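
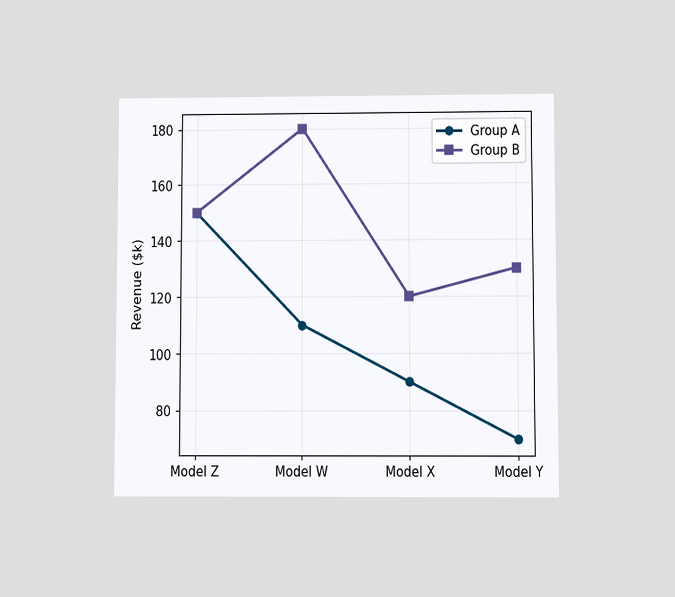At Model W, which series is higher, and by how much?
The chart is viewed slightly from below. At Model W, Group B sits above the other line by $70k.

Group B, by $70k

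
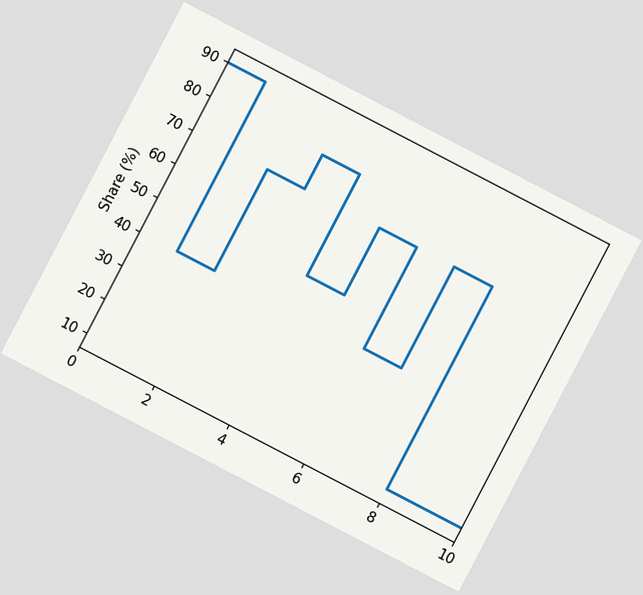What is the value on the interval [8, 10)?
10%

The chart is tilted about 28° clockwise. On [8, 10) the step sits at 10%.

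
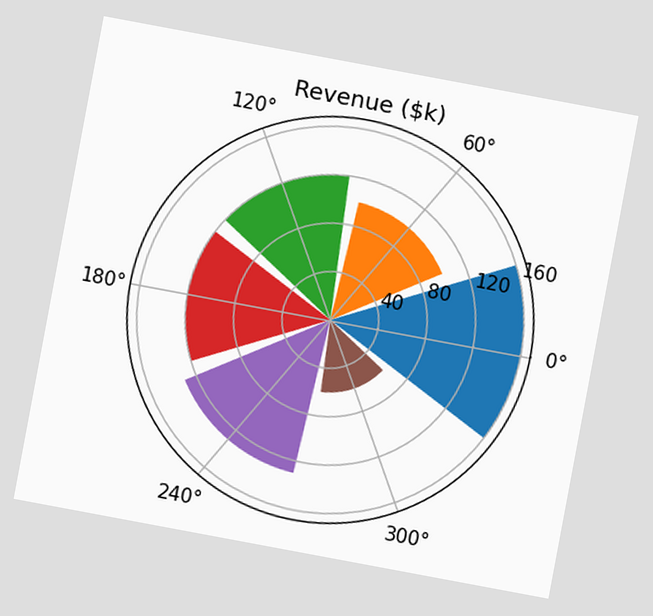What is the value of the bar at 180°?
$120k

The chart is tilted about 11° clockwise. The bar at 180° reaches $120k on the radial axis.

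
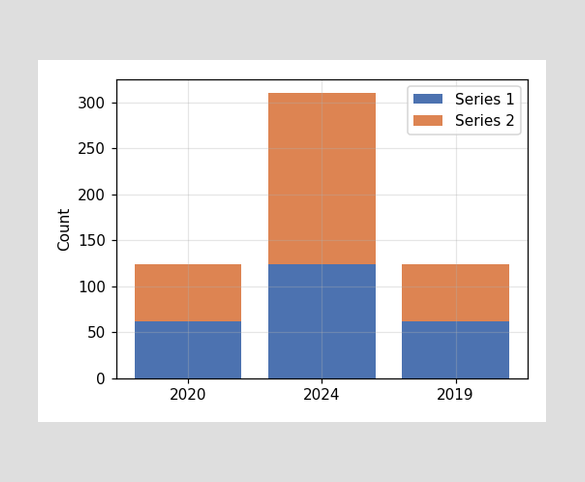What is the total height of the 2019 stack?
The 2019 stack's top reaches 124 on the y-axis.

124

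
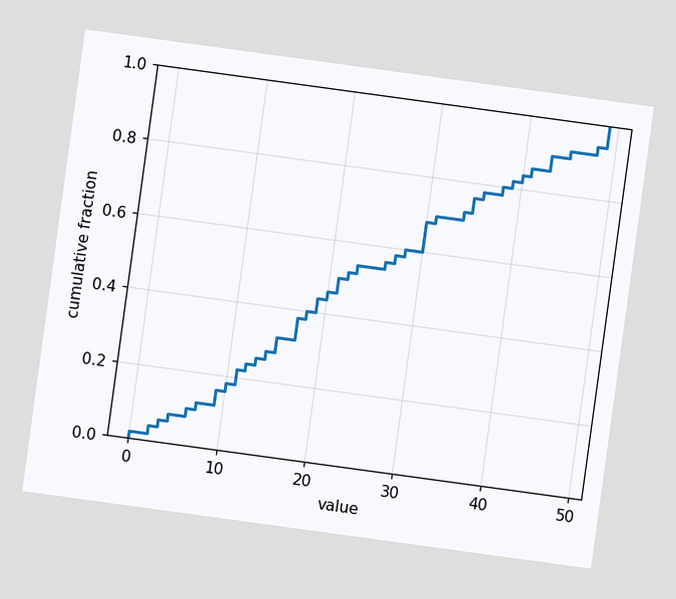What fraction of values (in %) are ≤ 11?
The chart is tilted about 8° clockwise. At x=11 the ECDF step is at 22%.

22%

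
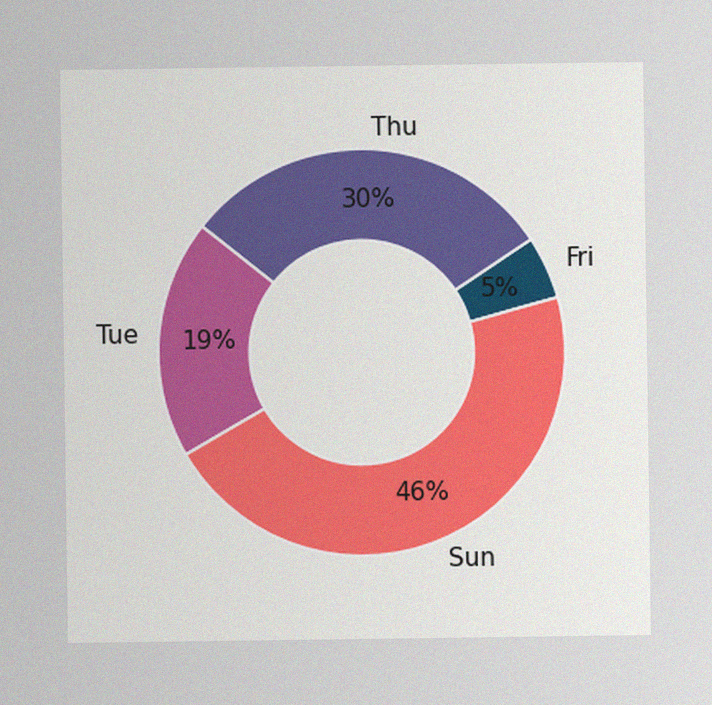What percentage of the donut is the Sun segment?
46%

The image has some photo noise and uneven lighting. The Sun segment takes up 46% of the ring.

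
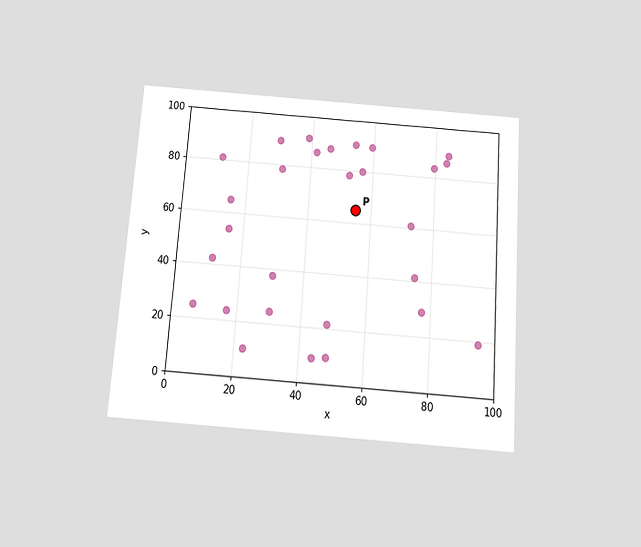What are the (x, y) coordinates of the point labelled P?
The chart is tilted about 4° clockwise and viewed slightly from below. Following the gridlines from P to each axis, P sits at (55, 65).

(55, 65)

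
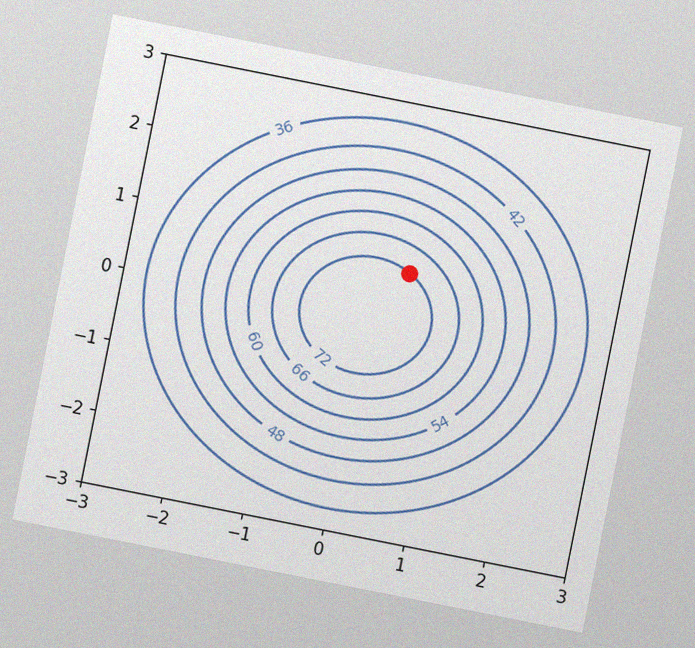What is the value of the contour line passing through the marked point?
72

The chart is tilted about 11° clockwise, with some photo noise. The marked point sits on the contour labelled 72.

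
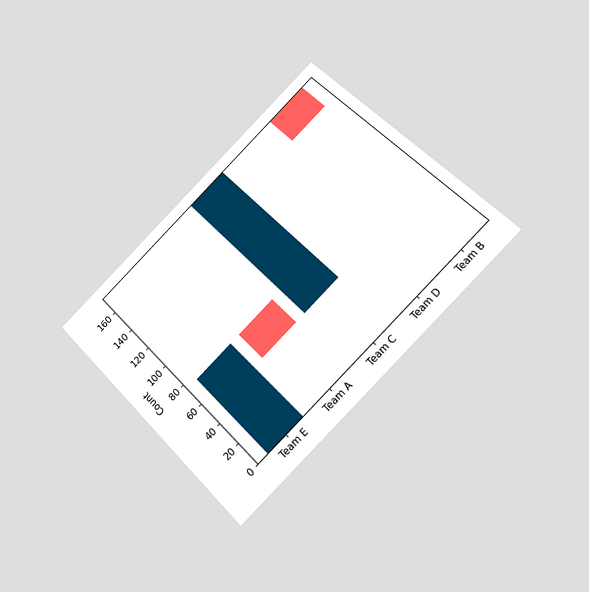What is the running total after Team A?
The chart is tilted about 45° counter-clockwise and viewed at a slight angle. After Team A the running total reaches 50.

50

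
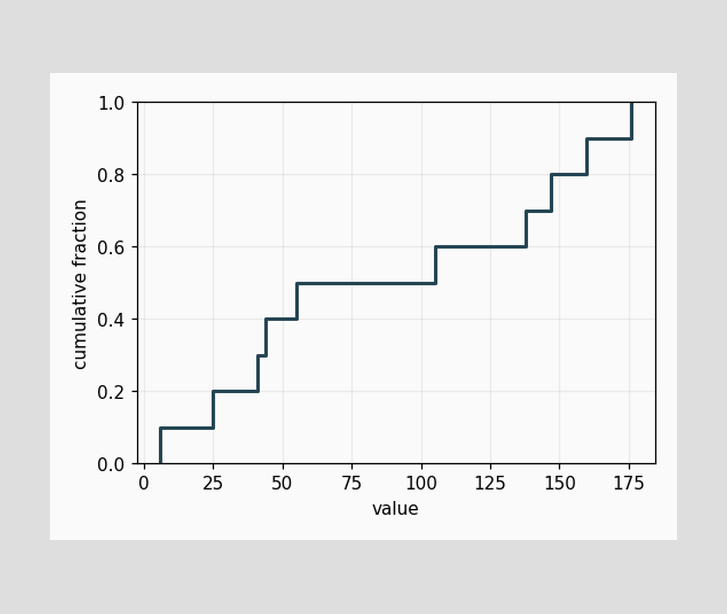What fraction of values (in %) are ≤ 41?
At x=41 the ECDF step is at 30%.

30%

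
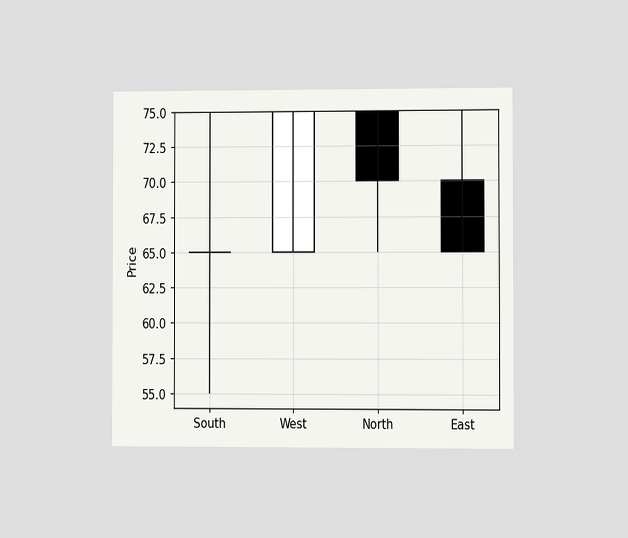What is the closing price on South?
The chart is viewed slightly from the right. The South candle closes at 65.

65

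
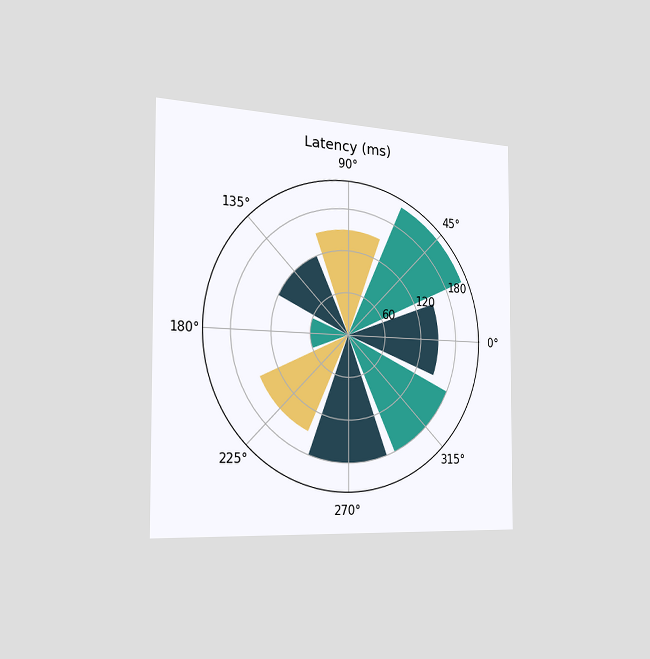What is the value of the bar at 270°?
The chart is viewed slightly from the left. The bar at 270° reaches 180ms on the radial axis.

180ms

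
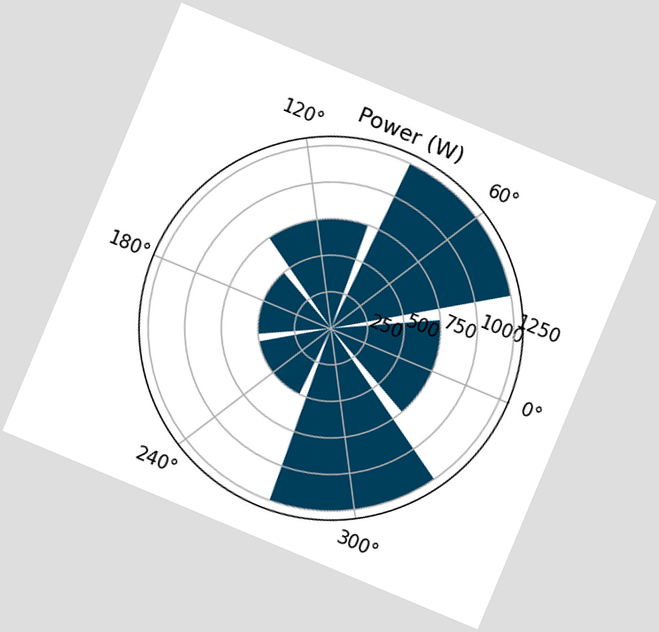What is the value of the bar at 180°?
The chart is tilted about 23° clockwise. The bar at 180° reaches 500W on the radial axis.

500W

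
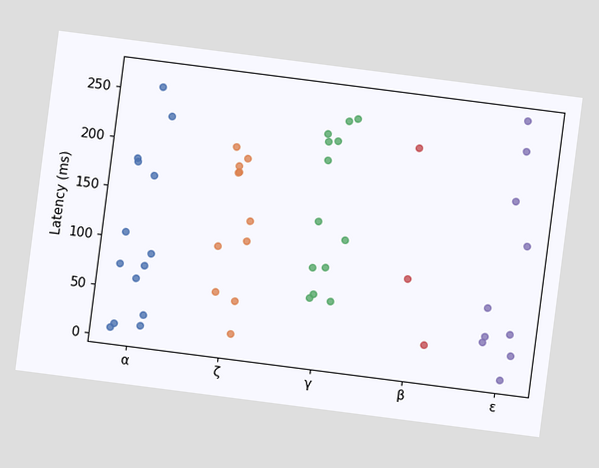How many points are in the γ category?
13

The chart is tilted about 7° clockwise. Counting the markers in the γ column gives 13.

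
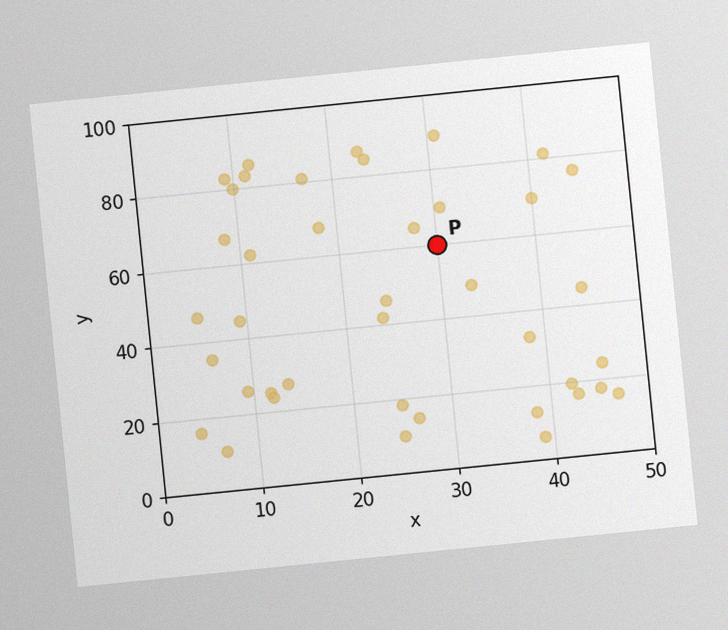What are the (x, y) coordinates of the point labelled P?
(30, 60)

The chart is tilted about 6° counter-clockwise, with some photo noise. Following the gridlines from P to each axis, P sits at (30, 60).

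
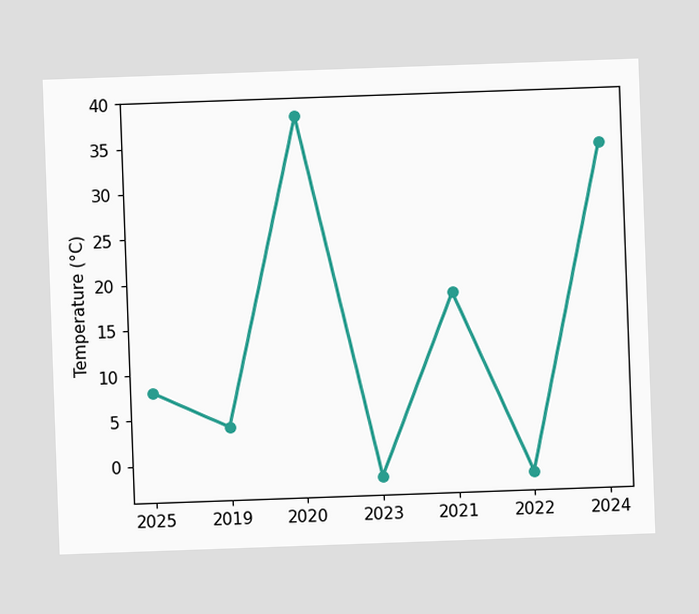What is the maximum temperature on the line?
38°C

The chart is tilted about 2° counter-clockwise. The highest point is at 2020, and reading across to the y-axis gives 38°C.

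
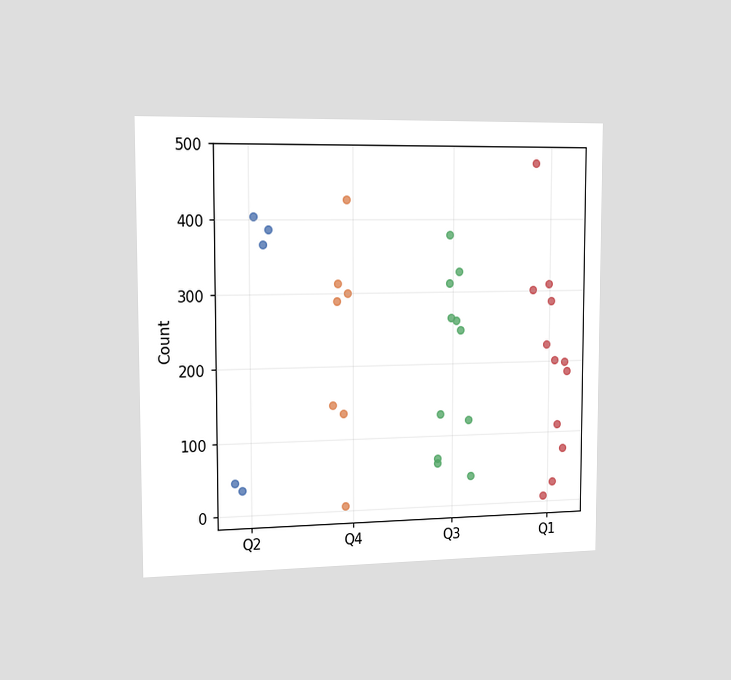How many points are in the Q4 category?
7

The chart is viewed slightly from the left. Counting the markers in the Q4 column gives 7.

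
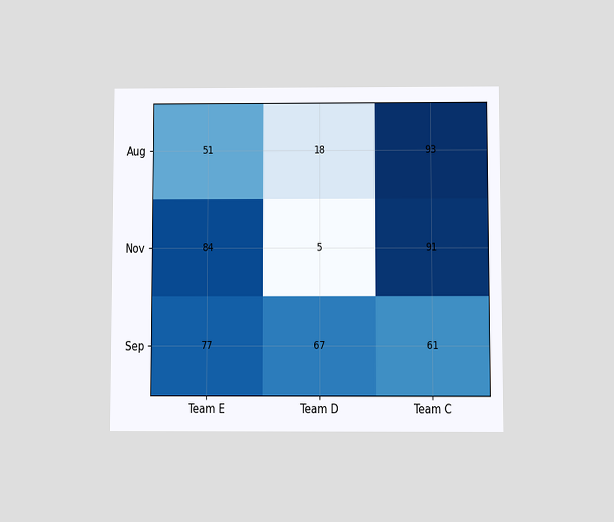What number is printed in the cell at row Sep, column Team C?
61

The chart is viewed slightly from below. The (Sep, Team C) cell reads 61.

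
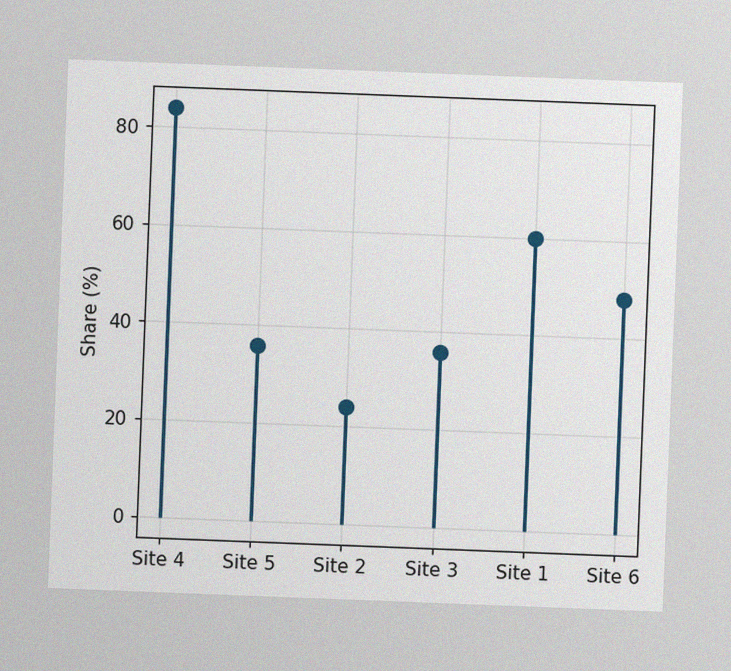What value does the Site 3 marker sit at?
The chart is tilted about 2° clockwise, with some photo noise. The Site 3 marker sits at 36%.

36%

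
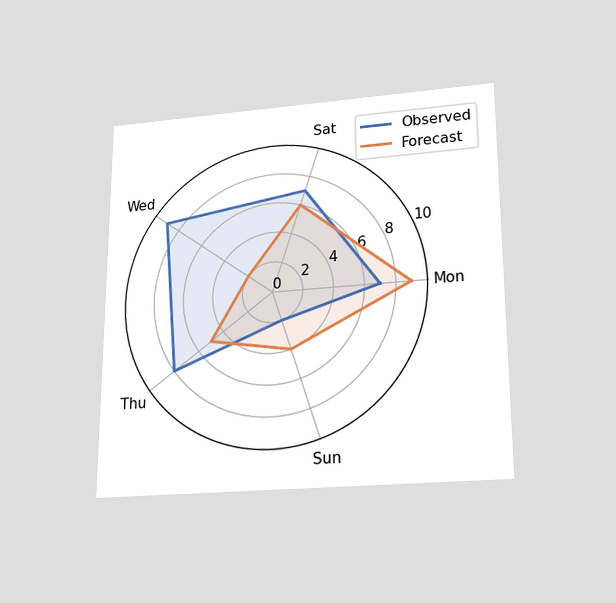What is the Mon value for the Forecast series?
9

The chart is viewed slightly from below. On the Mon axis, Forecast reaches 9.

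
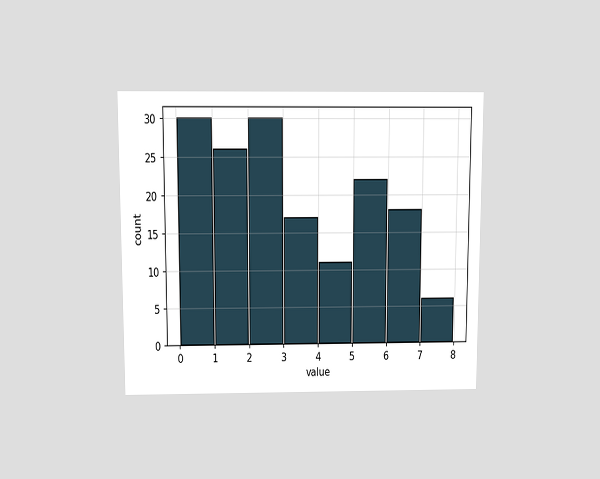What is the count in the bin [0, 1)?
The chart is viewed slightly from above. The [0, 1) bin has height 30.

30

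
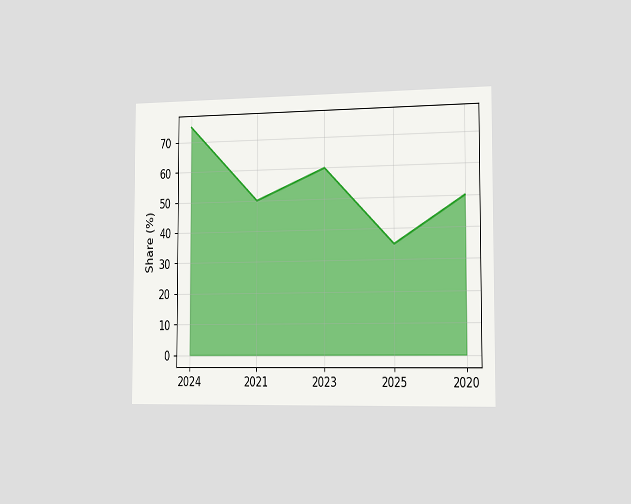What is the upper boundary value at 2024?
The chart is viewed slightly from the right. At 2024 the upper boundary is at 75%.

75%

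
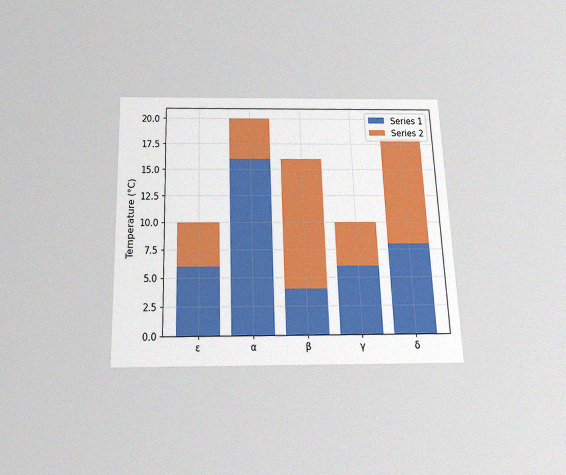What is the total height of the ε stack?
The chart is tilted about 2° counter-clockwise and viewed slightly from below, with some photo noise. The ε stack's top reaches 10°C on the y-axis.

10°C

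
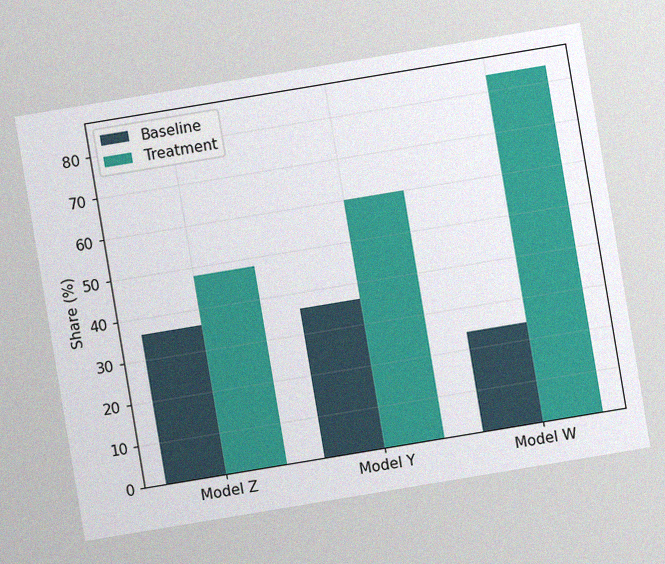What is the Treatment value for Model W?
84%

The chart is tilted about 9° counter-clockwise, with some photo noise. The Treatment bar at Model W reaches 84% on the y-axis.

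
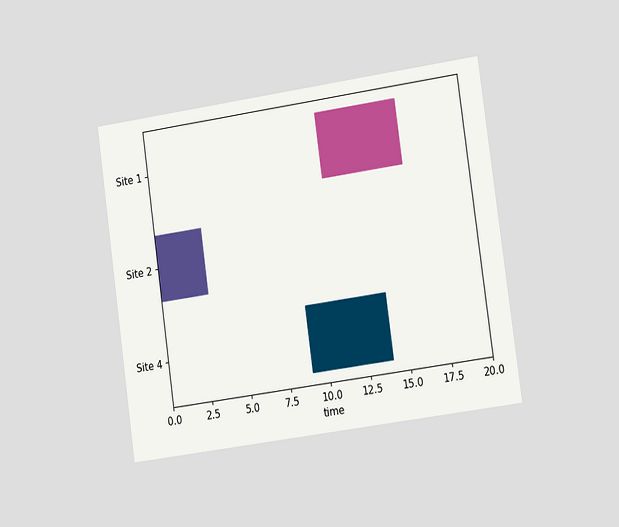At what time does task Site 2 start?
0

The chart is tilted about 8° counter-clockwise and viewed slightly from the right. The Site 2 bar begins at t=0.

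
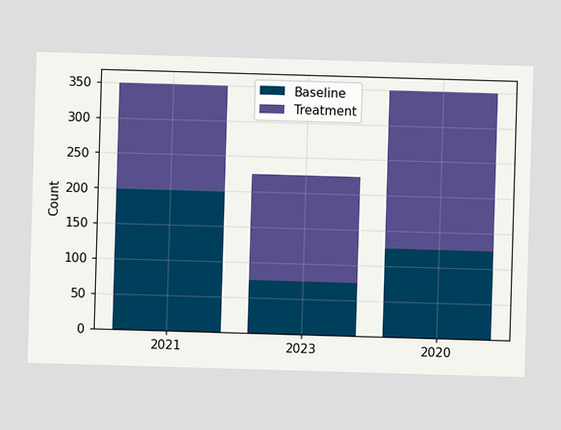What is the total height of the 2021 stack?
The 2021 stack's top reaches 350 on the y-axis.

350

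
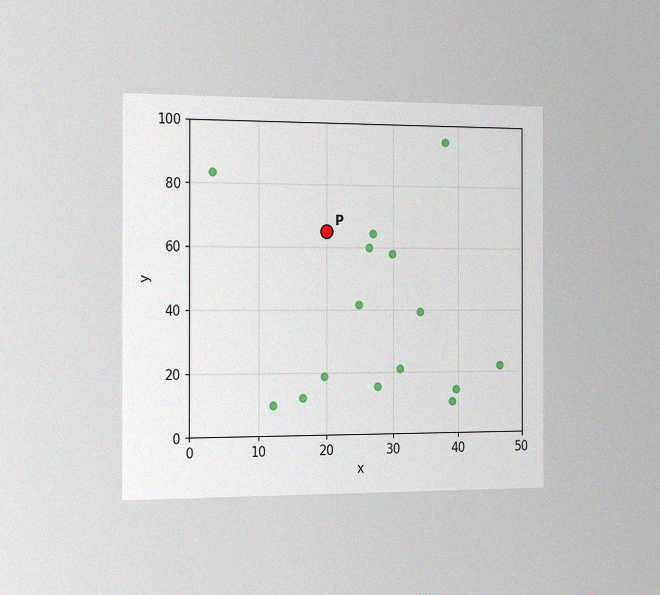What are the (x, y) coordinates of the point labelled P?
(20, 65)

The chart is viewed slightly from the left, with some photo noise. Following the gridlines from P to each axis, P sits at (20, 65).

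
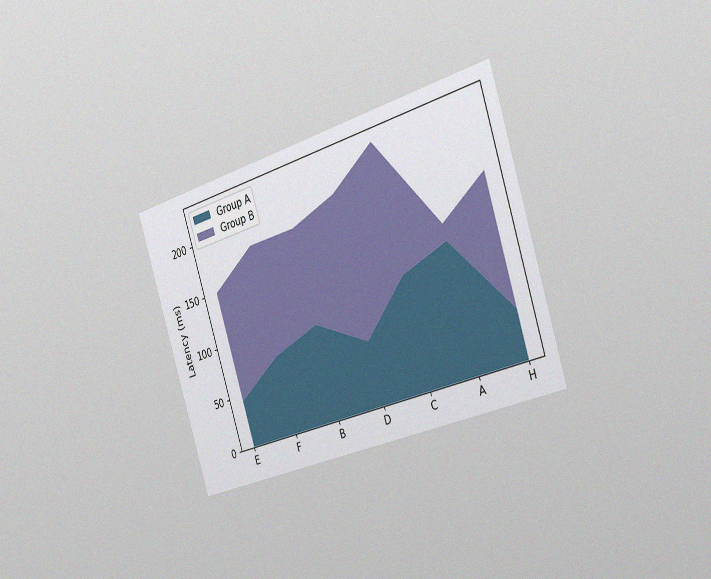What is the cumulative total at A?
The chart is tilted about 18° counter-clockwise and viewed slightly from the right, with some photo noise. The stacked total at A reaches 135ms.

135ms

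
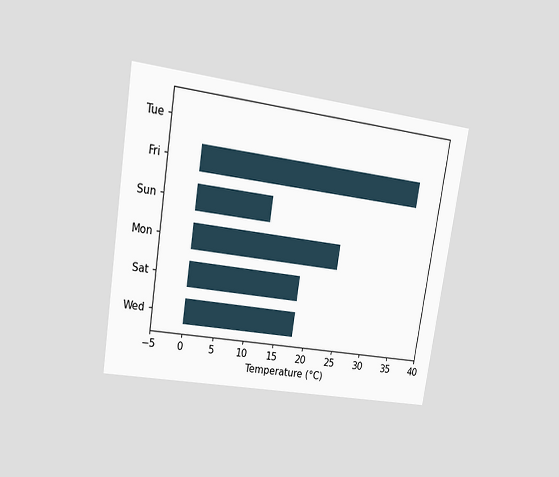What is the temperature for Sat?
The chart is tilted about 9° clockwise and viewed at a slight angle. Reading along the chart's x-axis, the Sat bar reaches 18°C.

18°C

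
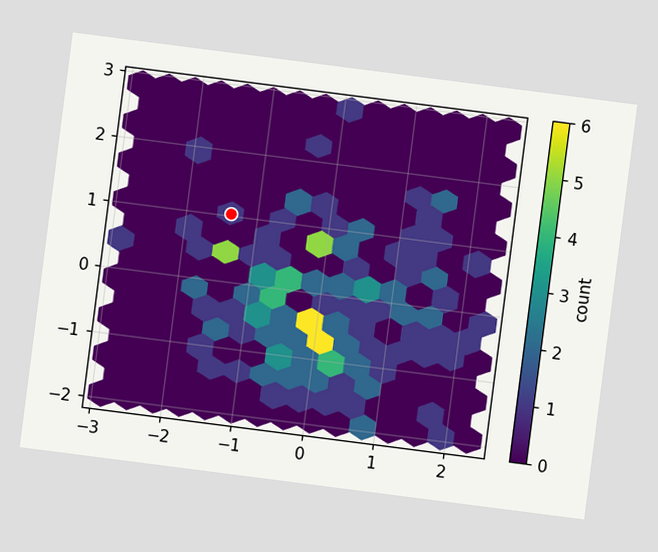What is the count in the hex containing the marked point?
The chart is tilted about 7° clockwise. The marked hex reads 1 on the colorbar.

1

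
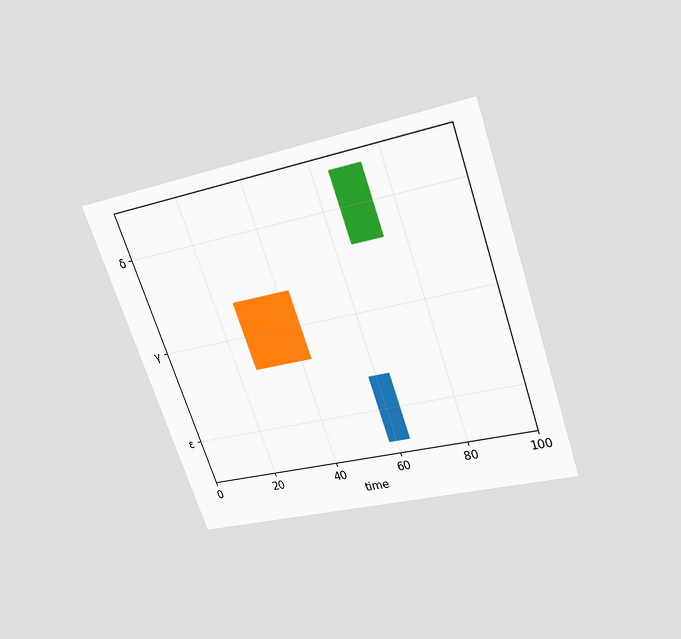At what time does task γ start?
26

The chart is tilted about 19° counter-clockwise and viewed slightly from above. The γ bar begins at t=26.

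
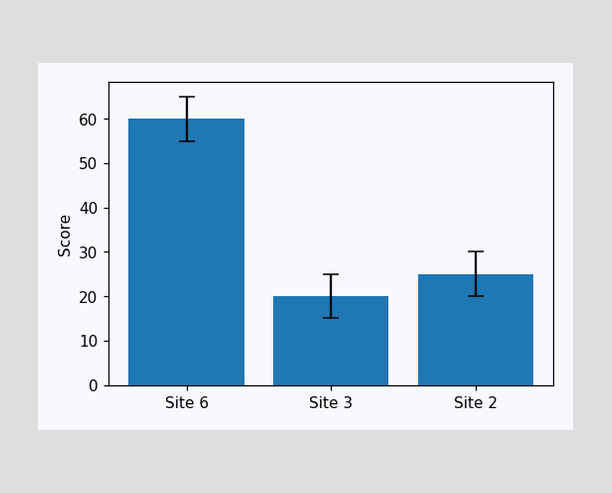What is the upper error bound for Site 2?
30

The Site 2 bar's upper whisker reaches 30.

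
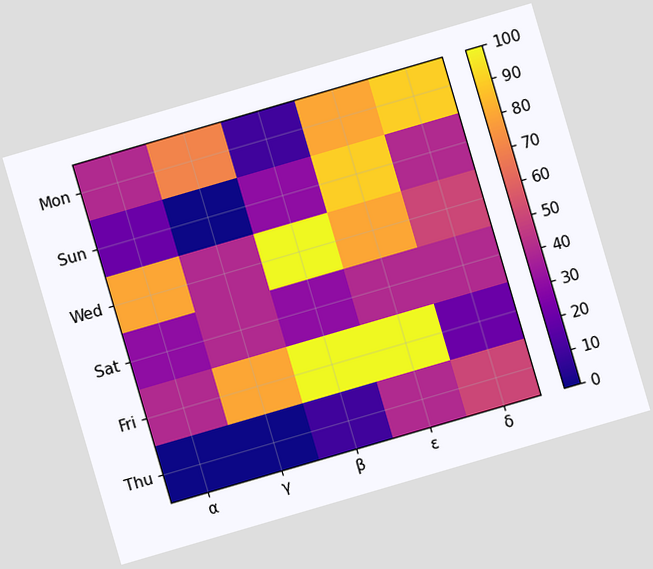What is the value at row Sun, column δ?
The chart is tilted about 16° counter-clockwise. Matching cell (Sun, δ) against the colorbar gives 40.

40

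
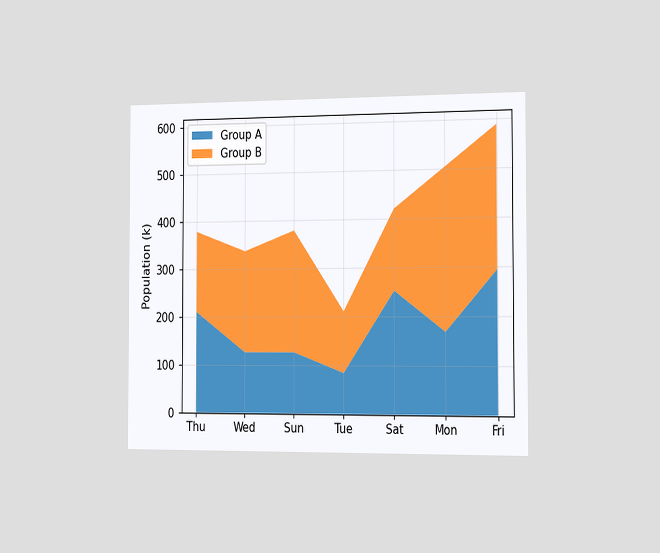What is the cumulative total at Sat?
The chart is viewed slightly from the right. The stacked total at Sat reaches 420k.

420k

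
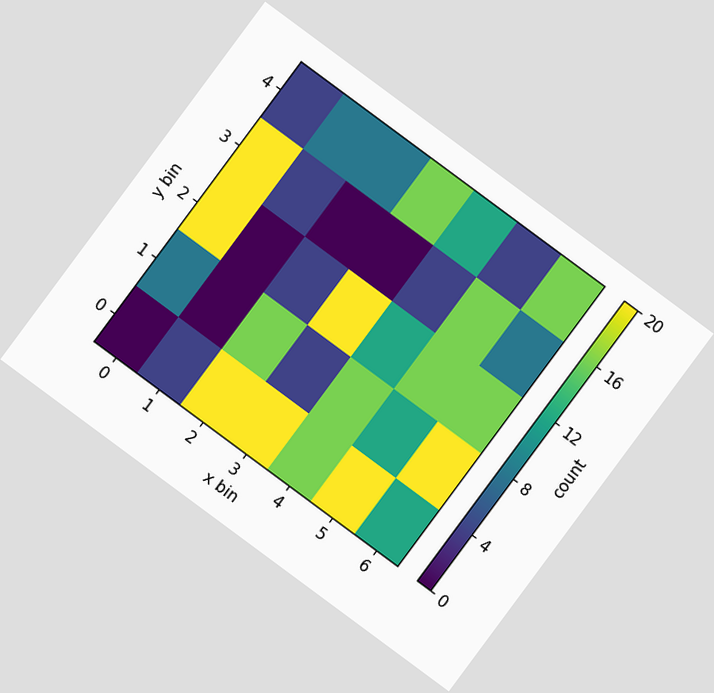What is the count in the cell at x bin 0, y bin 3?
The chart is tilted about 37° clockwise. Matching the cell (0, 3) against the colorbar gives 20.

20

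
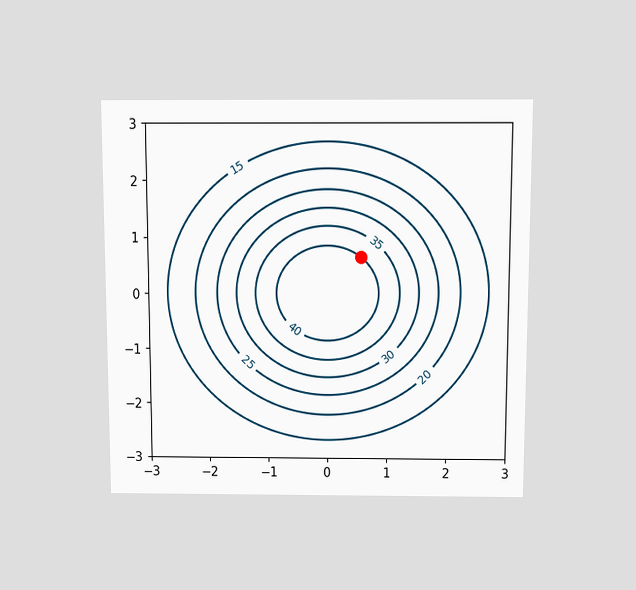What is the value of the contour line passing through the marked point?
The chart is viewed slightly from above. The marked point sits on the contour labelled 40.

40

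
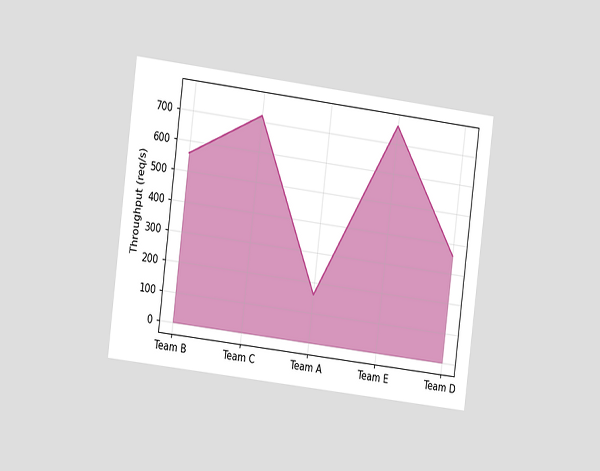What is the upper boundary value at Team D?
360req/s

The chart is tilted about 7° clockwise and viewed at a slight angle. At Team D the upper boundary is at 360req/s.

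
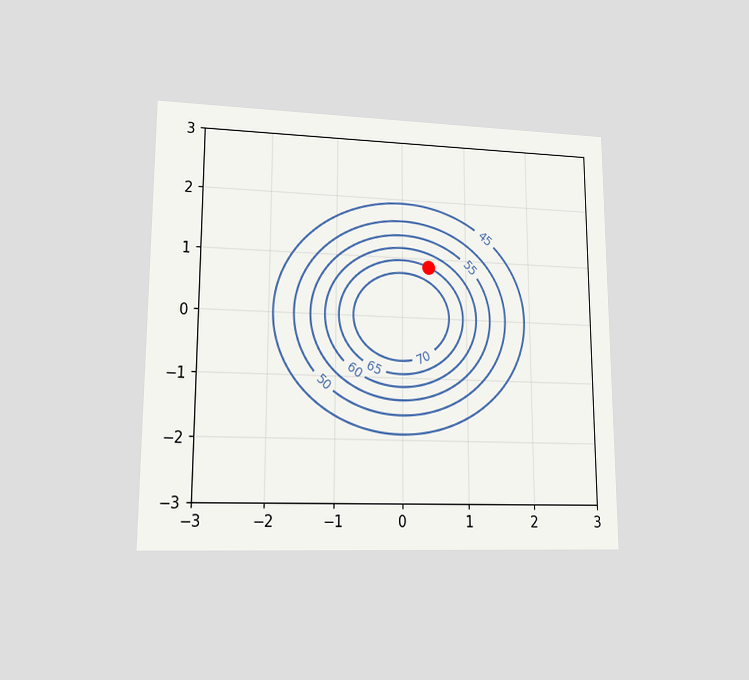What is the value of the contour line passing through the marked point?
65

The chart is viewed at a slight angle. The marked point sits on the contour labelled 65.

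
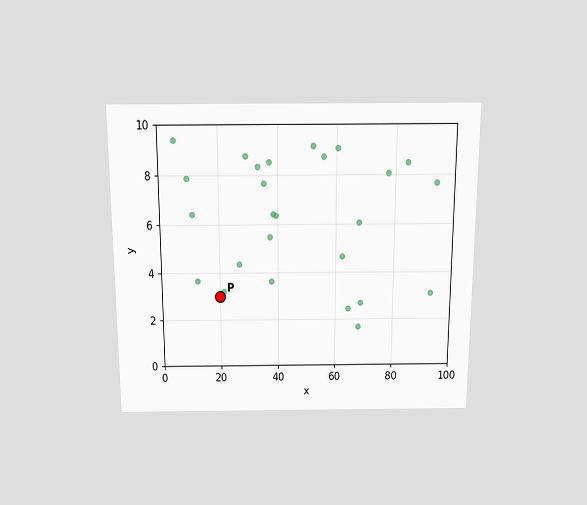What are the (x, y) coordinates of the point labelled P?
(20, 3)

The chart is viewed slightly from above. Following the gridlines from P to each axis, P sits at (20, 3).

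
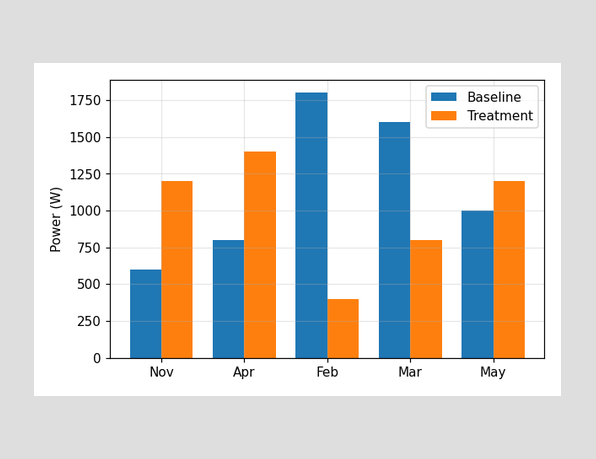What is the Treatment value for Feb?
400W

The Treatment bar at Feb reaches 400W on the y-axis.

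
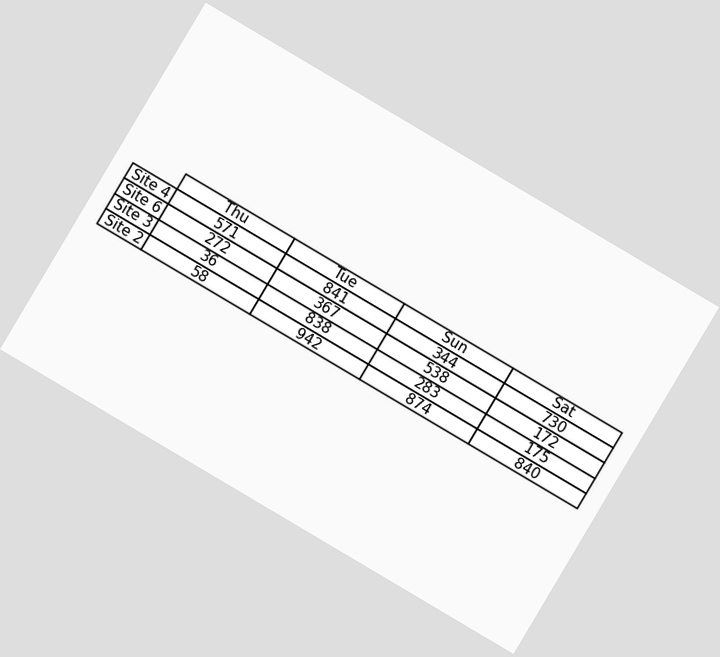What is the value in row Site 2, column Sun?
The chart is tilted about 31° clockwise. The (Site 2, Sun) cell reads 874.

874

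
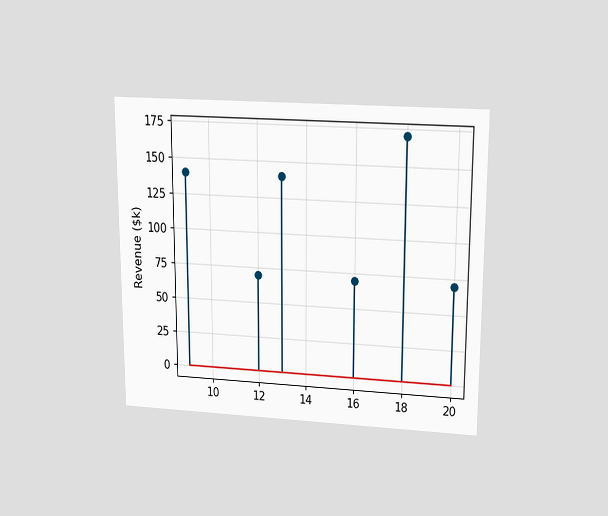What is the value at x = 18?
The chart is viewed slightly from above. The stem at x=18 reaches $170k.

$170k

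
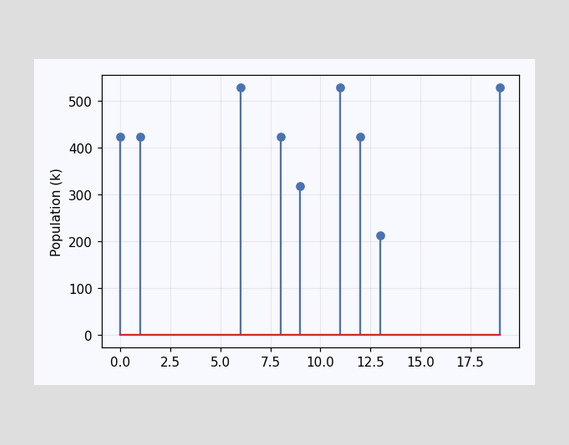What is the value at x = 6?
530k

The stem at x=6 reaches 530k.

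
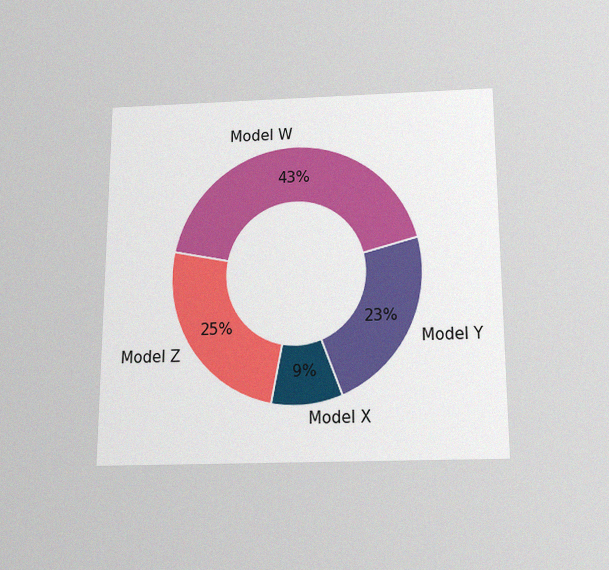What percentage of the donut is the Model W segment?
The chart is viewed slightly from below, with some photo noise. The Model W segment takes up 43% of the ring.

43%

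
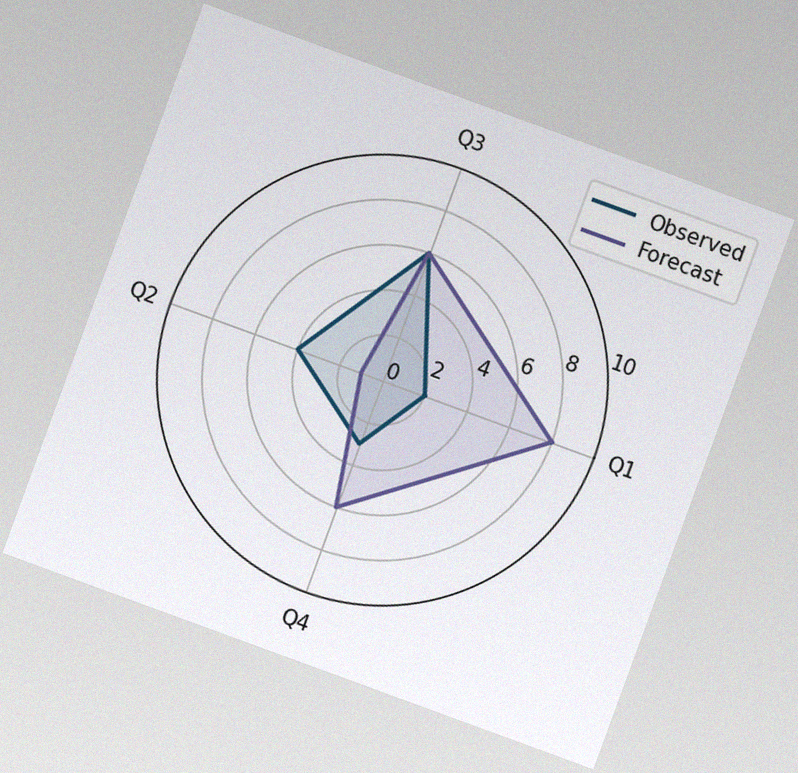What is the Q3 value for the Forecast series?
6

The chart is tilted about 20° clockwise, with some photo noise. On the Q3 axis, Forecast reaches 6.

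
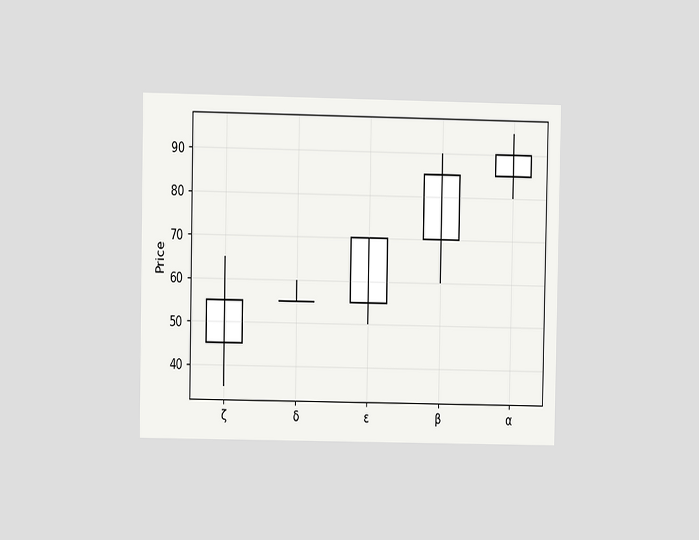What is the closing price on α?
90

The chart is viewed at a slight angle. The α candle closes at 90.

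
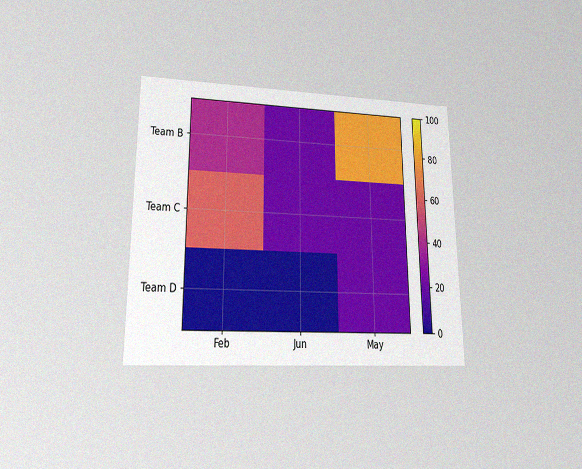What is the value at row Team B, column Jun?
20

The chart is viewed at a slight angle, with some photo noise. Matching cell (Team B, Jun) against the colorbar gives 20.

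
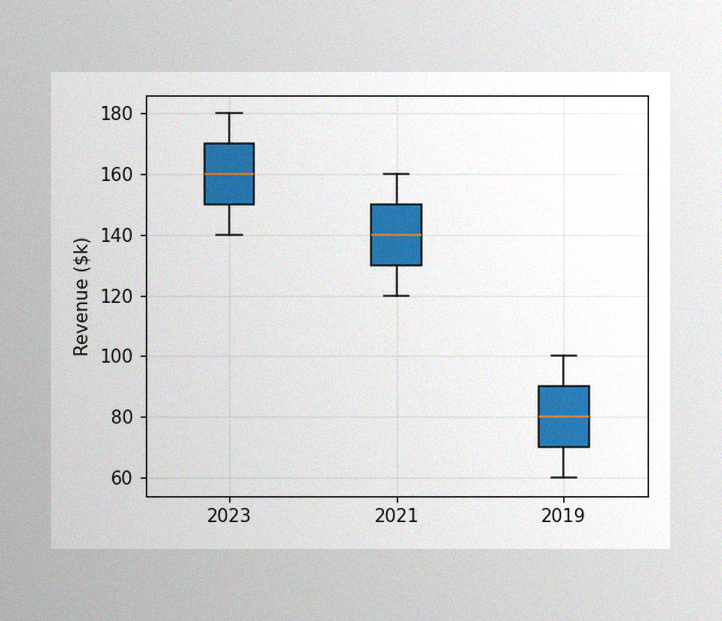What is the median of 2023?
The image has some photo noise and uneven lighting. The median line in the 2023 box sits at $160k.

$160k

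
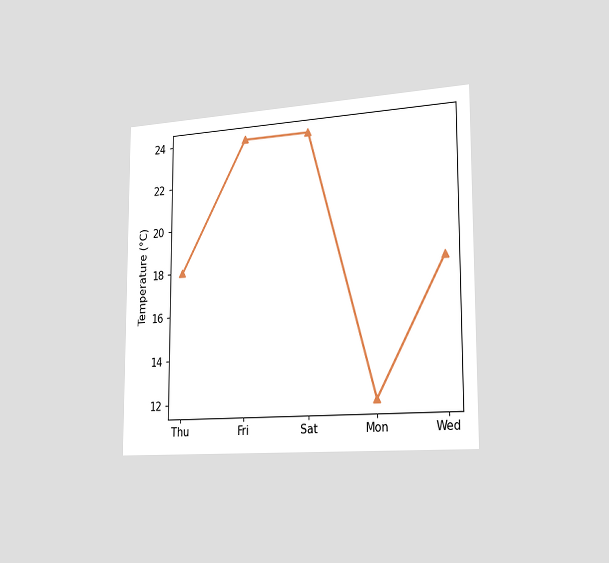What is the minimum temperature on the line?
12°C

The chart is viewed slightly from the right. The lowest point is at Mon, and reading across to the y-axis gives 12°C.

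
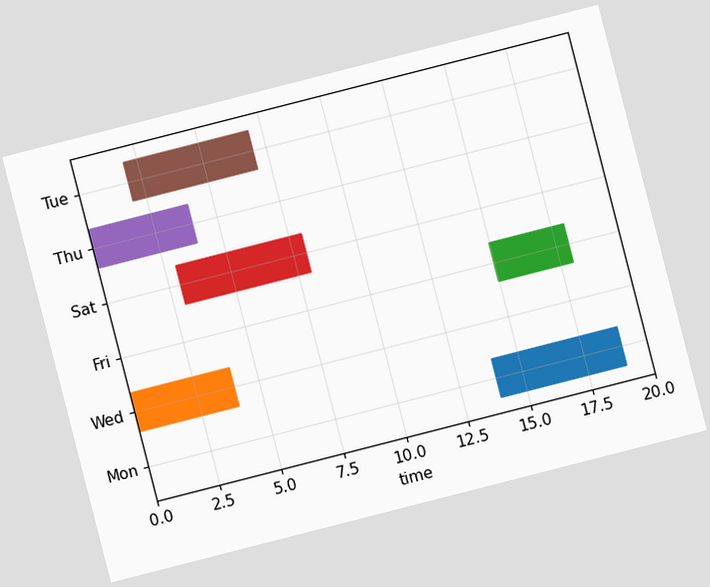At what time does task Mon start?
The chart is tilted about 14° counter-clockwise. The Mon bar begins at t=14.

14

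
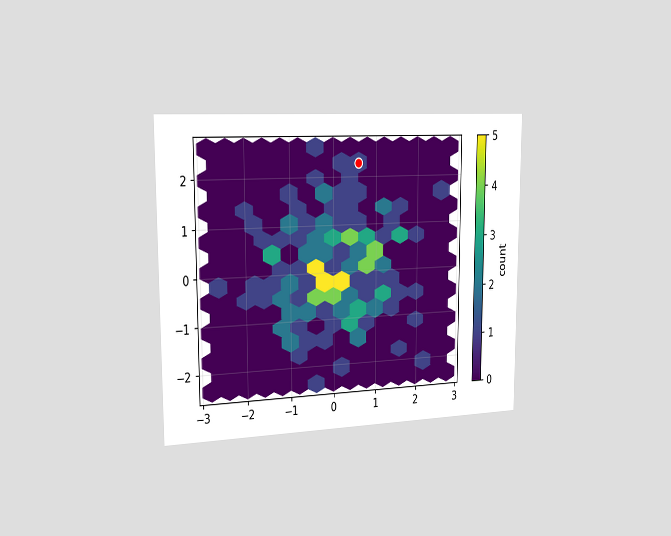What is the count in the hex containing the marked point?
1

The chart is viewed slightly from the left. The marked hex reads 1 on the colorbar.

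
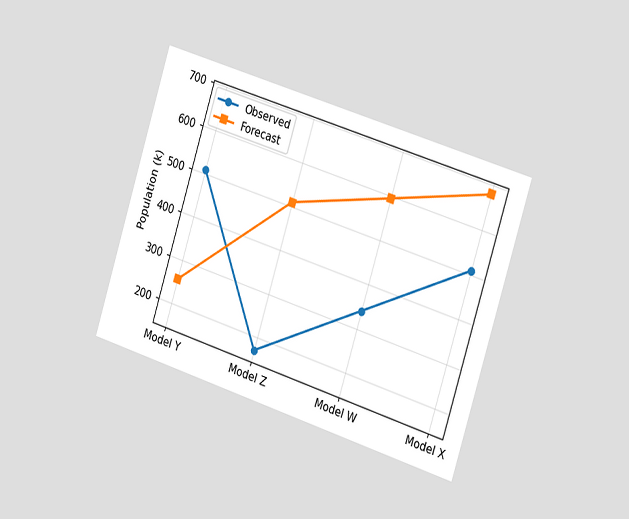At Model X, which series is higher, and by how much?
The chart is tilted about 18° clockwise and viewed slightly from the right. At Model X, Forecast sits above the other line by 170k.

Forecast, by 170k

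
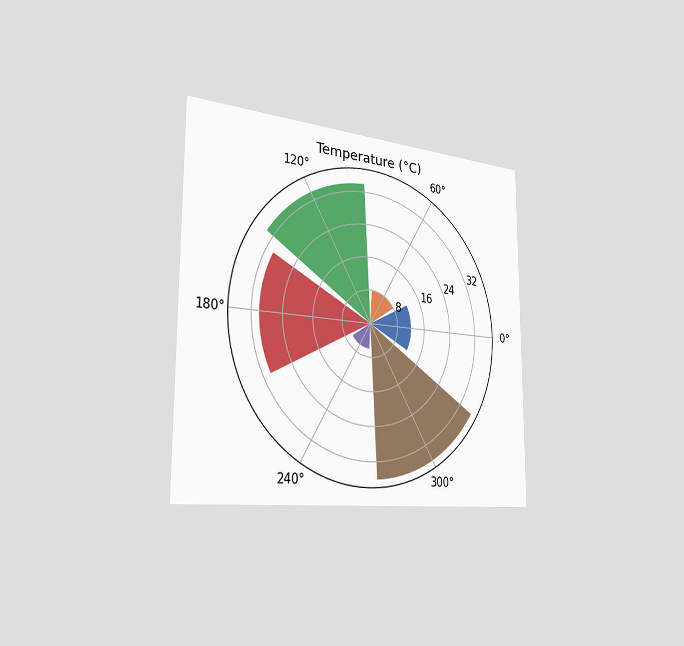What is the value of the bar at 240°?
The chart is viewed slightly from the left. The bar at 240° reaches 6°C on the radial axis.

6°C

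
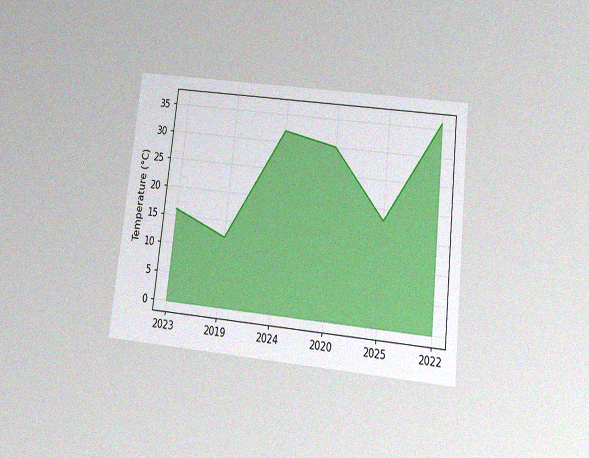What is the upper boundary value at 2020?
The chart is tilted about 6° clockwise and viewed slightly from below, with some photo noise. At 2020 the upper boundary is at 30°C.

30°C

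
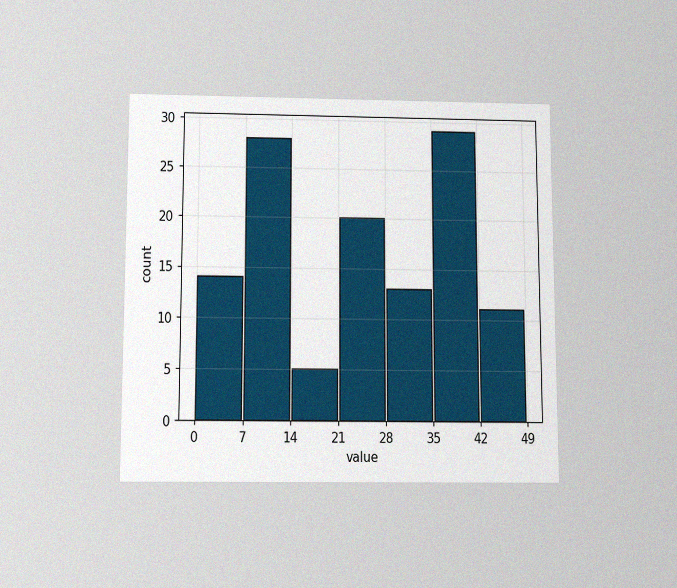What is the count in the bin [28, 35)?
13

The chart is viewed slightly from below, with some photo noise. The [28, 35) bin has height 13.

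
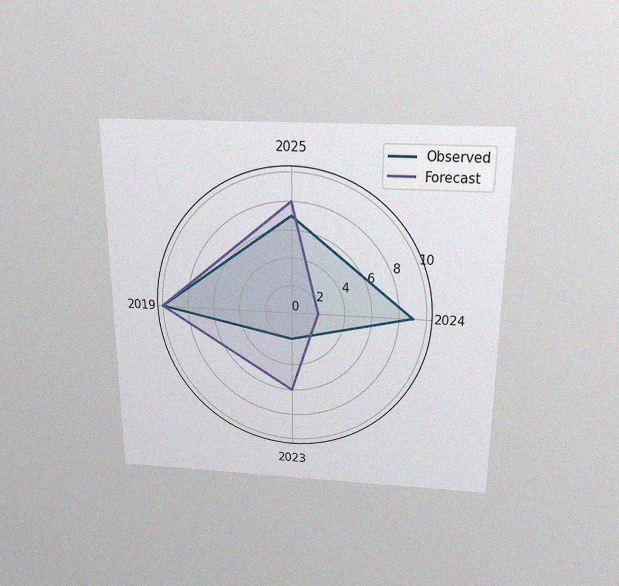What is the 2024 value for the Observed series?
The chart is viewed slightly from above, with some photo noise. On the 2024 axis, Observed reaches 9.

9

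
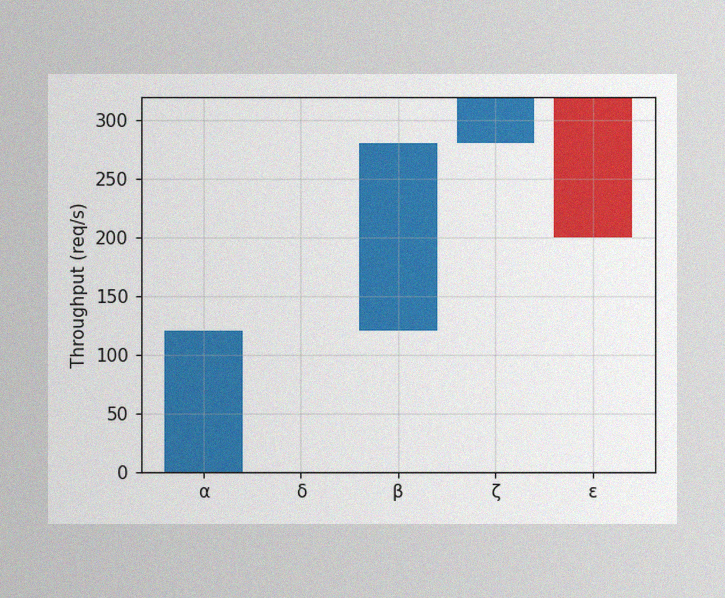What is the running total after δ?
The image has some photo noise and uneven lighting. After δ the running total reaches 120req/s.

120req/s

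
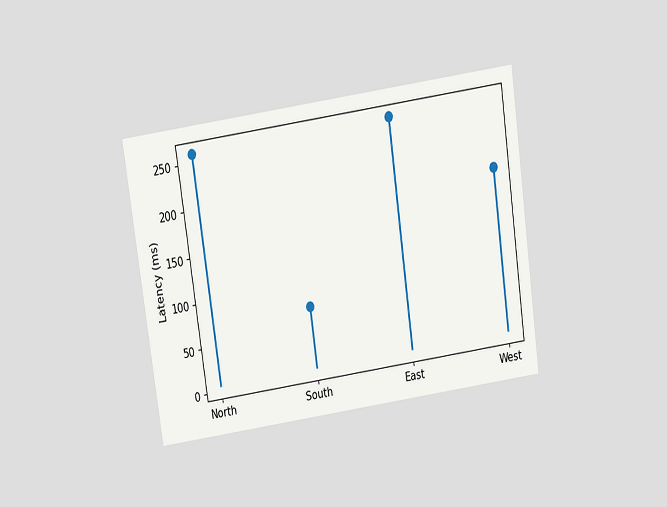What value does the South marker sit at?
The chart is tilted about 8° counter-clockwise and viewed slightly from above. The South marker sits at 74ms.

74ms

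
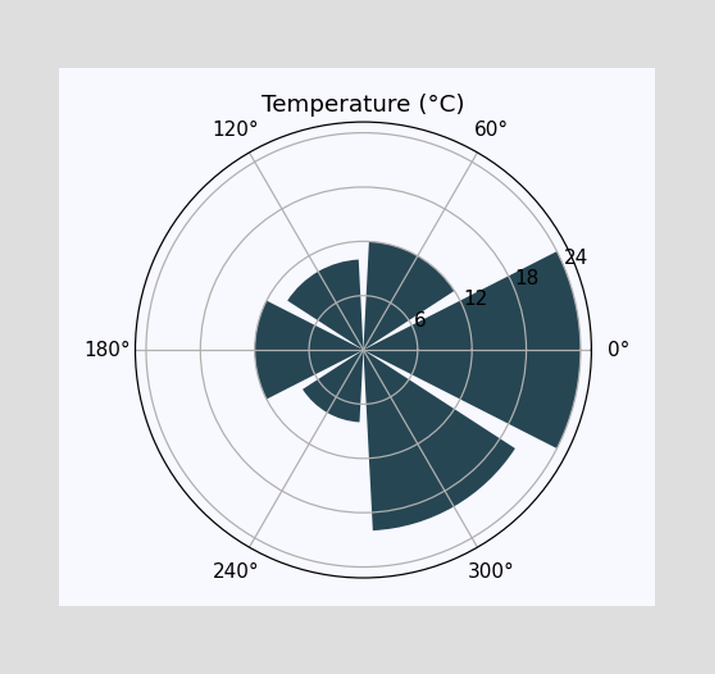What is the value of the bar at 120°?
The bar at 120° reaches 10°C on the radial axis.

10°C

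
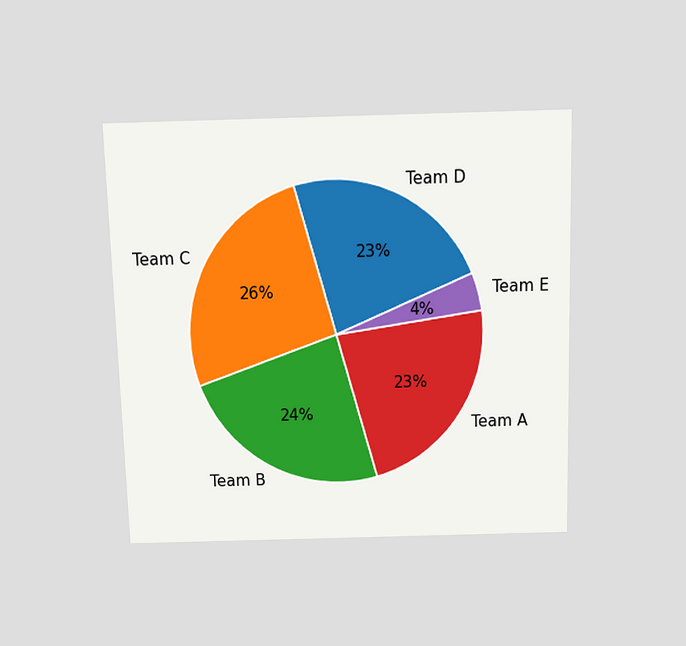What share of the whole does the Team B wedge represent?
The chart is viewed slightly from above. The Team B slice takes up 24% of the pie.

24%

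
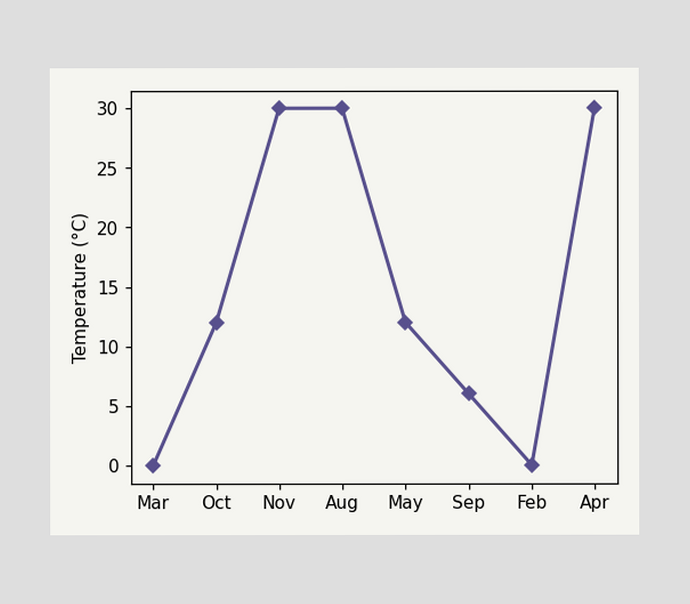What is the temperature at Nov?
30°C

At Nov, the line is at 30°C.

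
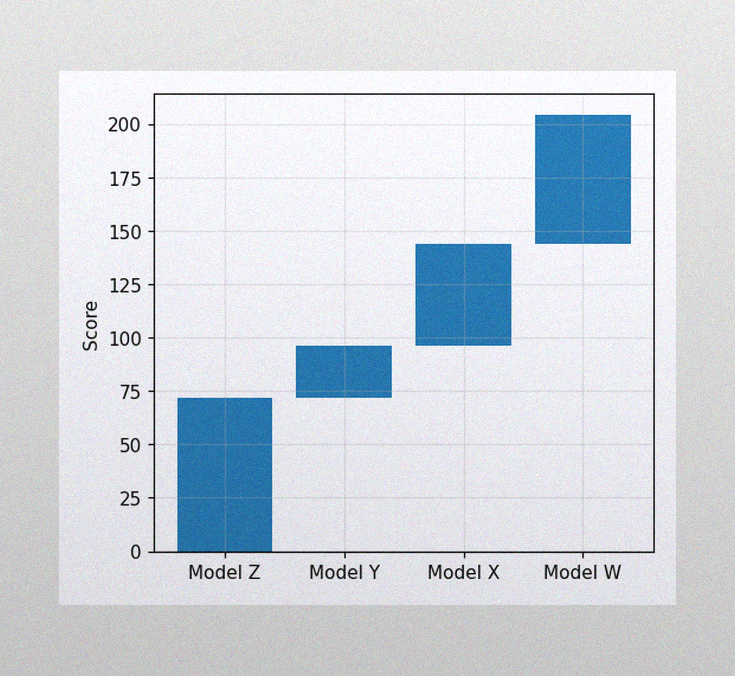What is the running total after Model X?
The image has some photo noise and uneven lighting. After Model X the running total reaches 144.

144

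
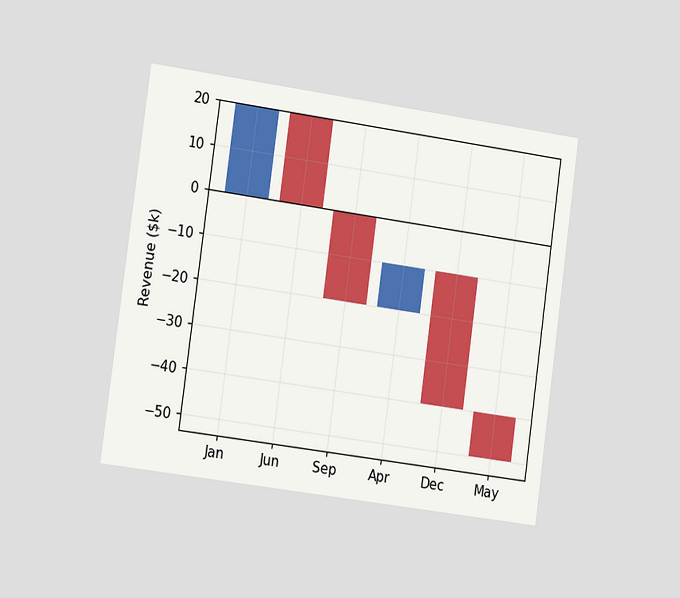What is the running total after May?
$-50k

The chart is tilted about 8° clockwise and viewed slightly from the left. After May the running total reaches $-50k.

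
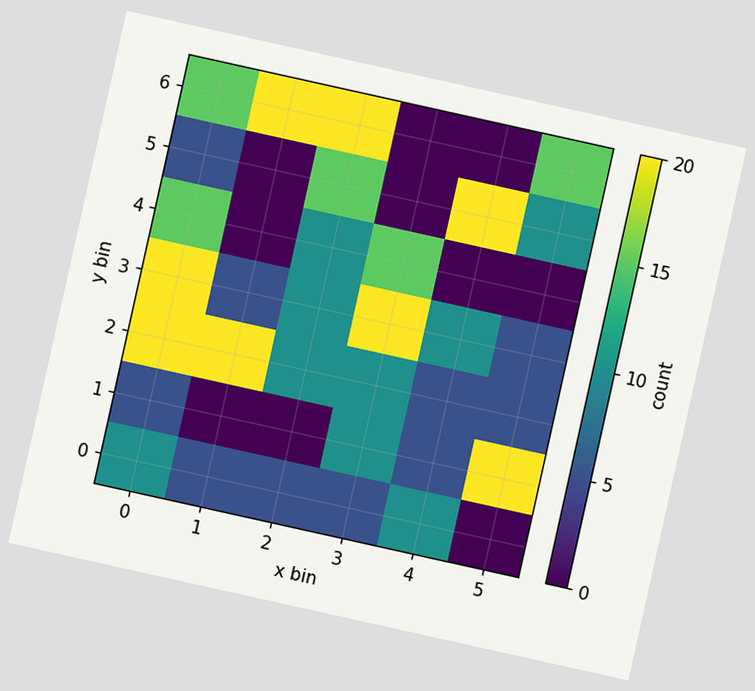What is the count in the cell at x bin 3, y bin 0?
5

The chart is tilted about 13° clockwise. Matching the cell (3, 0) against the colorbar gives 5.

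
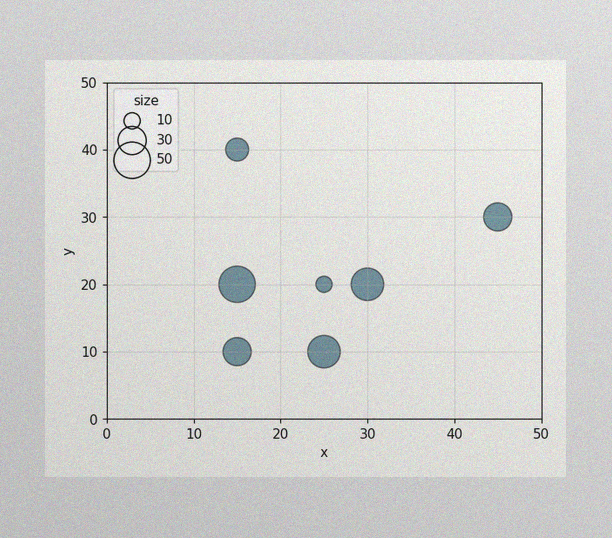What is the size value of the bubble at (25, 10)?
The image has some photo noise and uneven lighting. Matching the bubble at (25, 10) against the size legend gives 40.

40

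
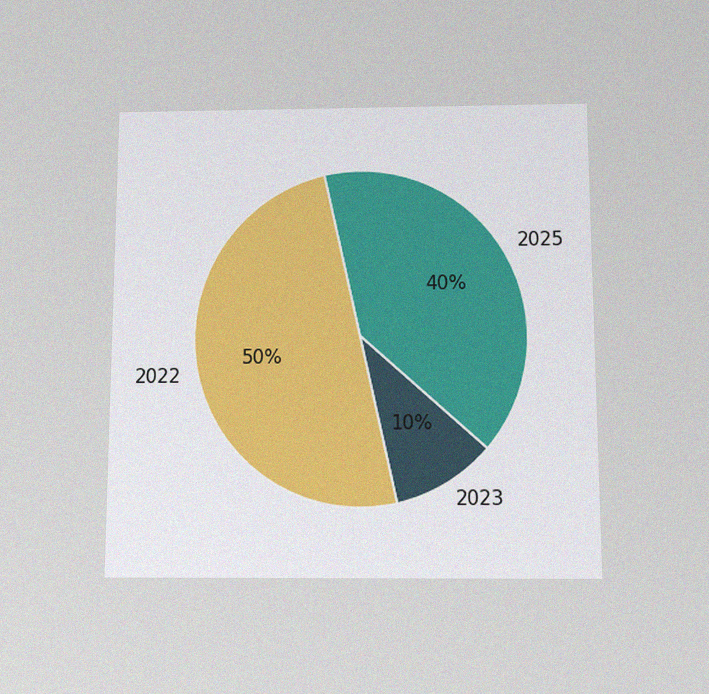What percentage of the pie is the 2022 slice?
The chart is viewed slightly from below, with some photo noise. The 2022 slice takes up 50% of the pie.

50%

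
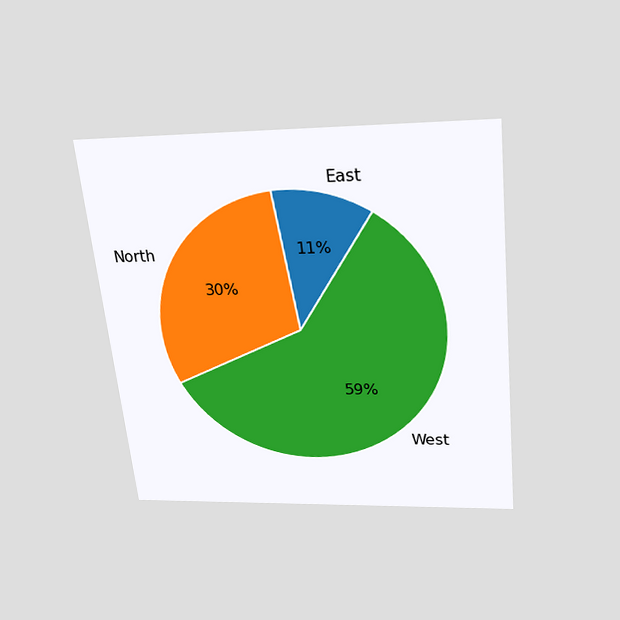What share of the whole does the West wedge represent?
59%

The chart is tilted about 6° counter-clockwise and viewed slightly from above. The West slice takes up 59% of the pie.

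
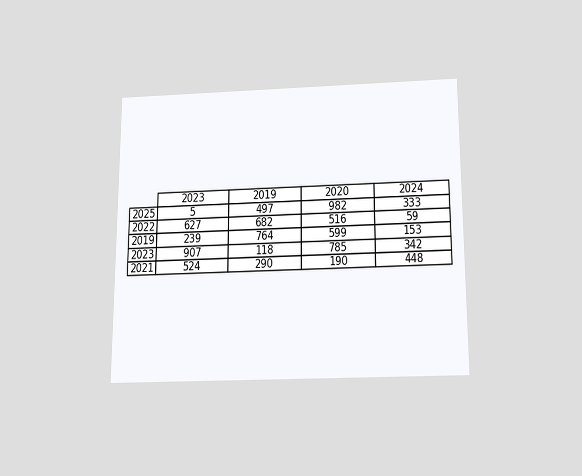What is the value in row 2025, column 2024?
The chart is viewed slightly from below. The (2025, 2024) cell reads 333.

333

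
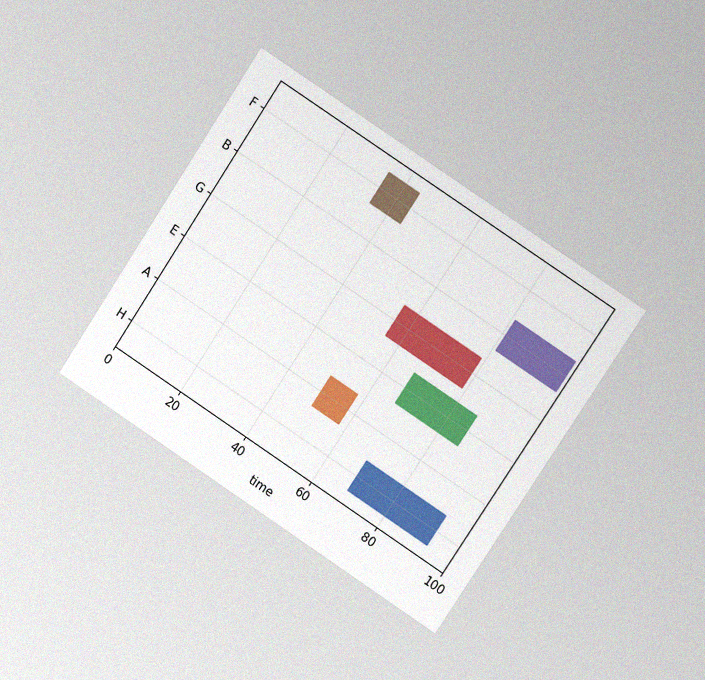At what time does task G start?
The chart is tilted about 33° clockwise and viewed at a slight angle, with some photo noise. The G bar begins at t=56.

56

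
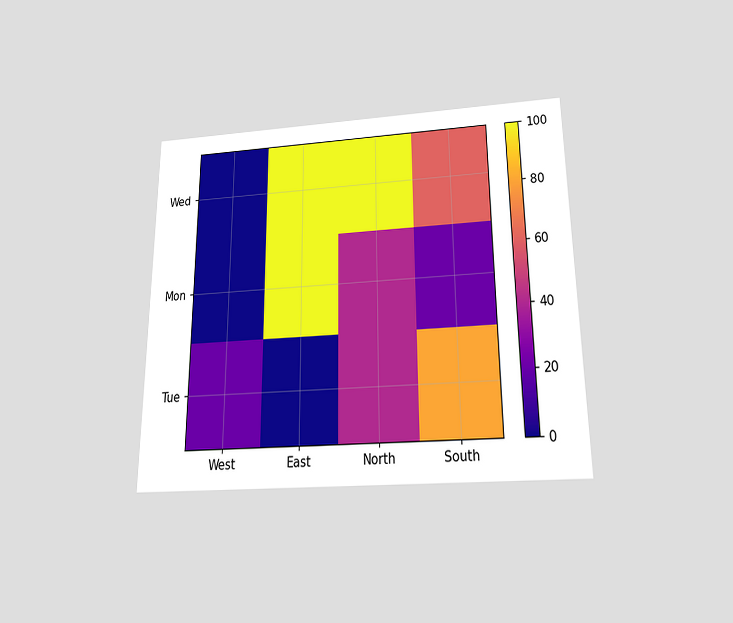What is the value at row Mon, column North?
The chart is viewed slightly from below. Matching cell (Mon, North) against the colorbar gives 40.

40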